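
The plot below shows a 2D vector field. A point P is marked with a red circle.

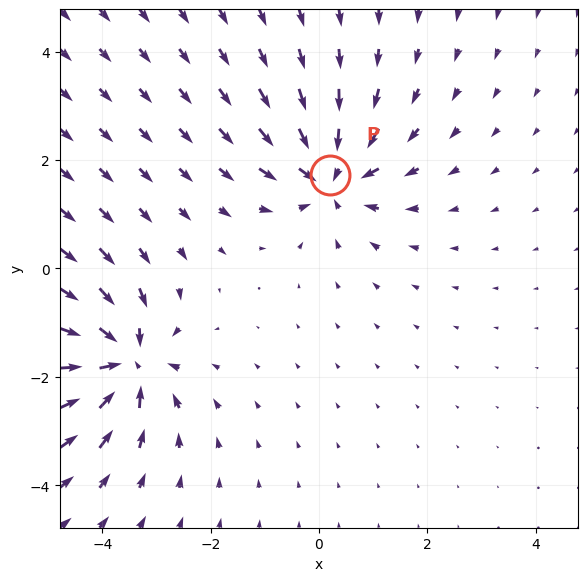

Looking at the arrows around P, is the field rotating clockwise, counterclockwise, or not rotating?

not rotating

Near P at (0.2, 1.7) the arrows show no circulation. The curl there is ≈0.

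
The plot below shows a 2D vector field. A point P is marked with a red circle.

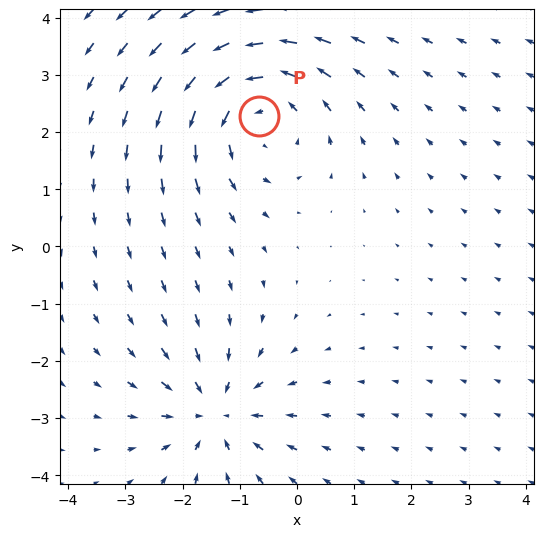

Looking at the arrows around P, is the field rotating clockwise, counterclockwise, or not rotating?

counterclockwise

Near P at (-0.7, 2.3) the arrows circulate counterclockwise. The curl (z-component) there is about +3; positive curl means counterclockwise rotation.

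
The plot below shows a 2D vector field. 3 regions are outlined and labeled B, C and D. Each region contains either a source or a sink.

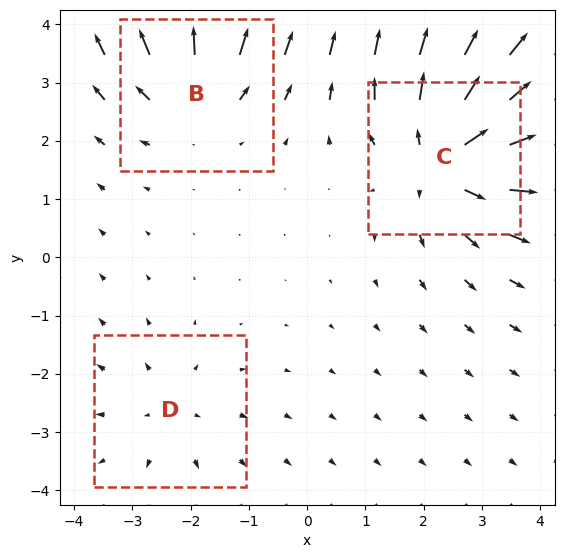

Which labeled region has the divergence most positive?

Divergence at each region's feature centre — B: about +3, C: about +5, D: about +2. Region C is most positive.

C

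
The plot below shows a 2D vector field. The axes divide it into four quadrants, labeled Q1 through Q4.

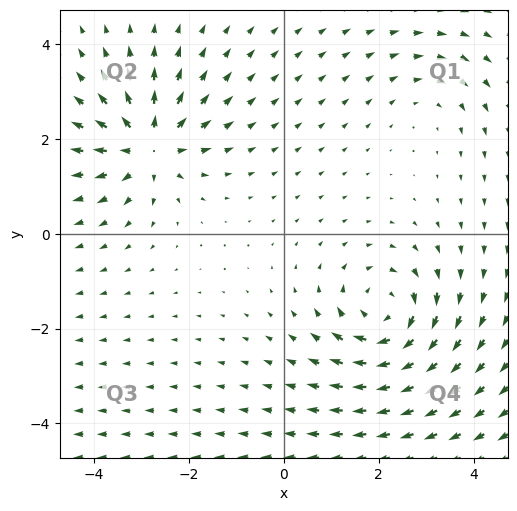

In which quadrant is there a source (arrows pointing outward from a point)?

The source sits at approximately (-2.9, 1.8), which lies in quadrant Q2. The divergence there is about +6, positive as expected for a source.

Q2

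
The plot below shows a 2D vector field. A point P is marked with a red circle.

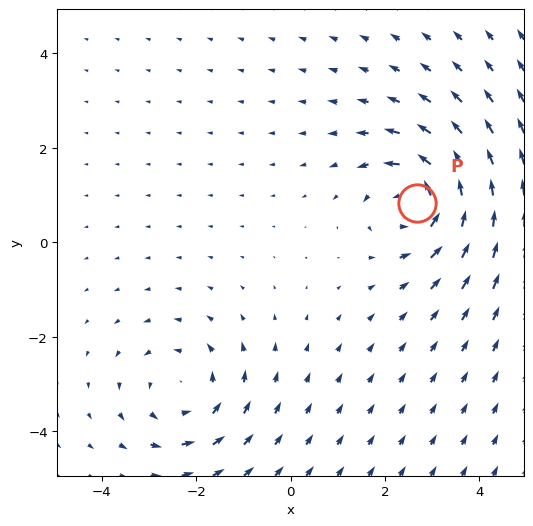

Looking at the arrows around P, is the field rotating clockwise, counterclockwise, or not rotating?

Near P at (2.7, 0.8) the arrows circulate counterclockwise. The curl (z-component) there is about +6; positive curl means counterclockwise rotation.

counterclockwise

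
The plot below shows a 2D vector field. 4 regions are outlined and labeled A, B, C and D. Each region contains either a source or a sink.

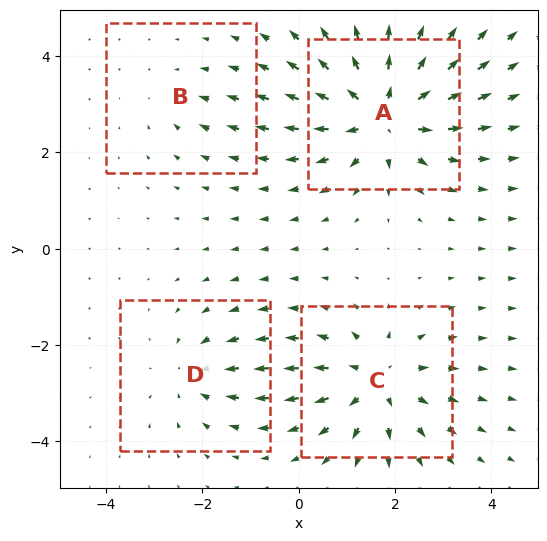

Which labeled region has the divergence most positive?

Divergence at each region's feature centre — A: about +6, B: about -2, C: about +5, D: about -3. Region A is most positive.

A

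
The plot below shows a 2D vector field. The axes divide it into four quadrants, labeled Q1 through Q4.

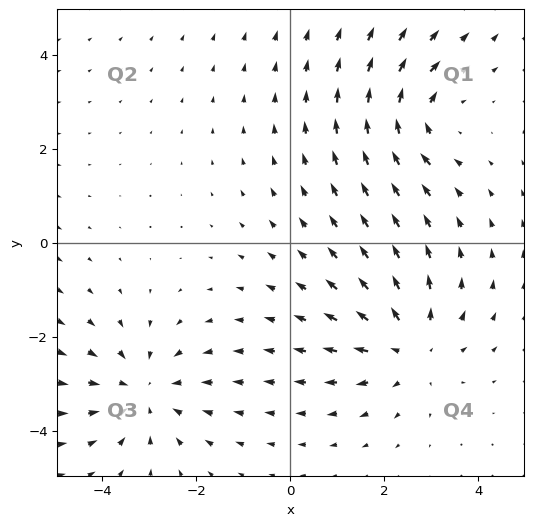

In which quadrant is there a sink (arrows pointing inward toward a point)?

The sink sits at approximately (-3.1, -3.2), which lies in quadrant Q3. The divergence there is about -2, negative as expected for a sink.

Q3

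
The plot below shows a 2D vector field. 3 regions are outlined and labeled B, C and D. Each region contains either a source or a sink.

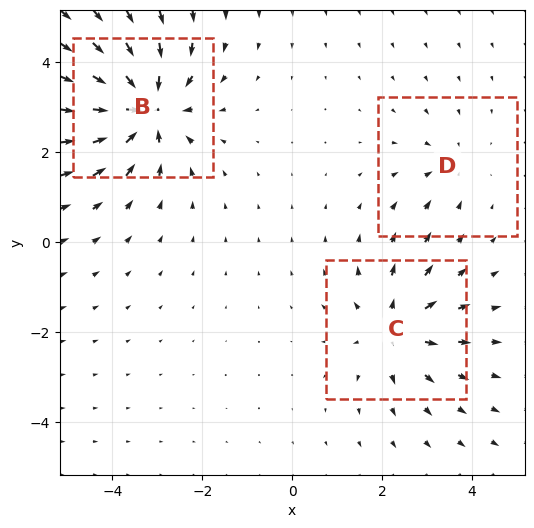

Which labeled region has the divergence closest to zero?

D

Divergence at each region's feature centre — B: about -5, C: about +3, D: about -2. Region D is closest to zero.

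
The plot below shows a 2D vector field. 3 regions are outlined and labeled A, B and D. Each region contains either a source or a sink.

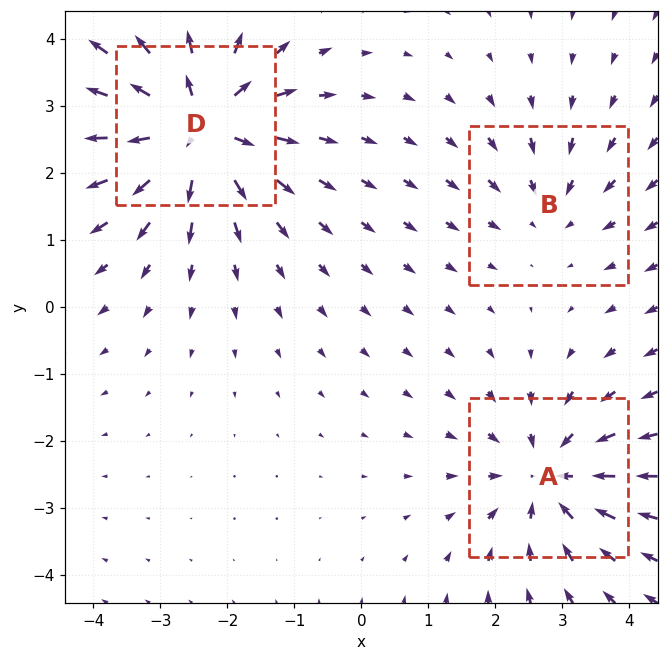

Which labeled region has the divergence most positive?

Divergence at each region's feature centre — A: about -3, B: about -2, D: about +5. Region D is most positive.

D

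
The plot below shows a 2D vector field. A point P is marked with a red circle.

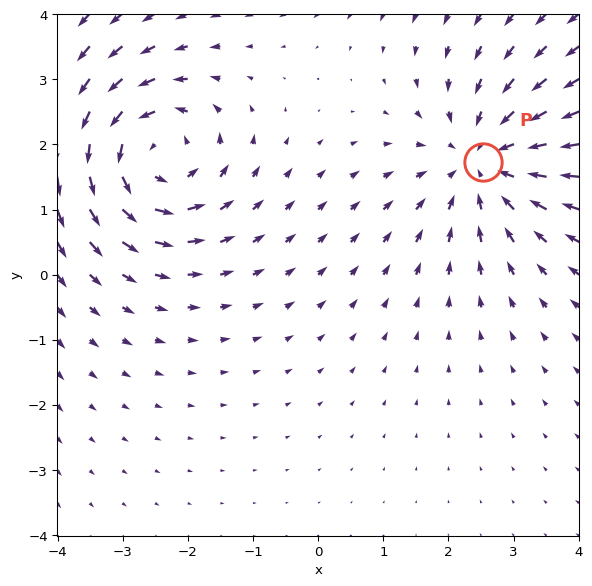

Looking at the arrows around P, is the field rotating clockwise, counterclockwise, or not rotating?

Near P at (2.5, 1.7) the arrows show no circulation. The curl there is ≈0.

not rotating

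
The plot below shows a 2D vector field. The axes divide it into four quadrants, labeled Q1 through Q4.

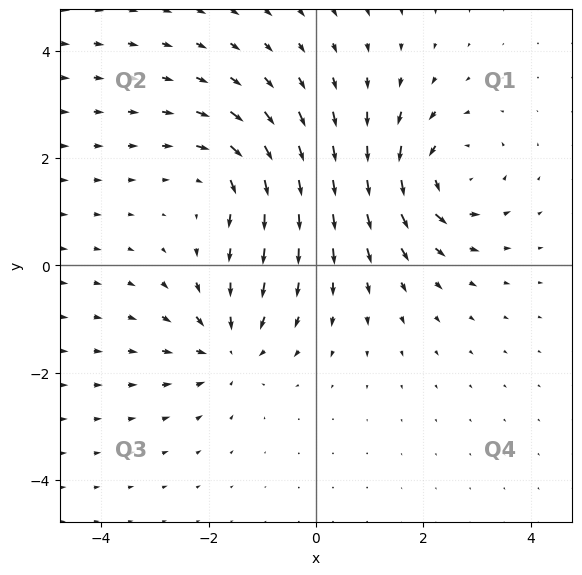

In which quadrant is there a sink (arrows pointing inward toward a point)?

Q3

The sink sits at approximately (-1.6, -1.6), which lies in quadrant Q3. The divergence there is about -3, negative as expected for a sink.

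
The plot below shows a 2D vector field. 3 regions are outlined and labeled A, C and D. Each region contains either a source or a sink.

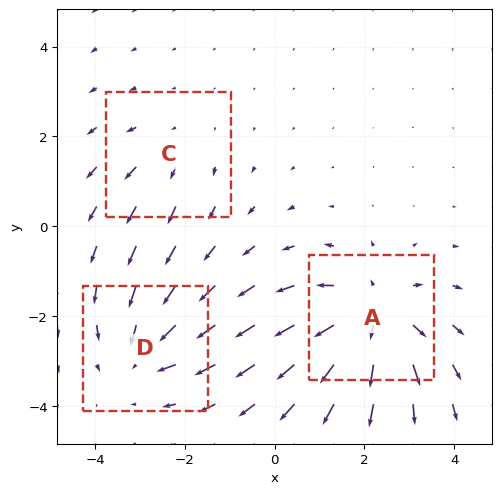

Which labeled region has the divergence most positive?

A

Divergence at each region's feature centre — A: about +4, C: about +2, D: about -3. Region A is most positive.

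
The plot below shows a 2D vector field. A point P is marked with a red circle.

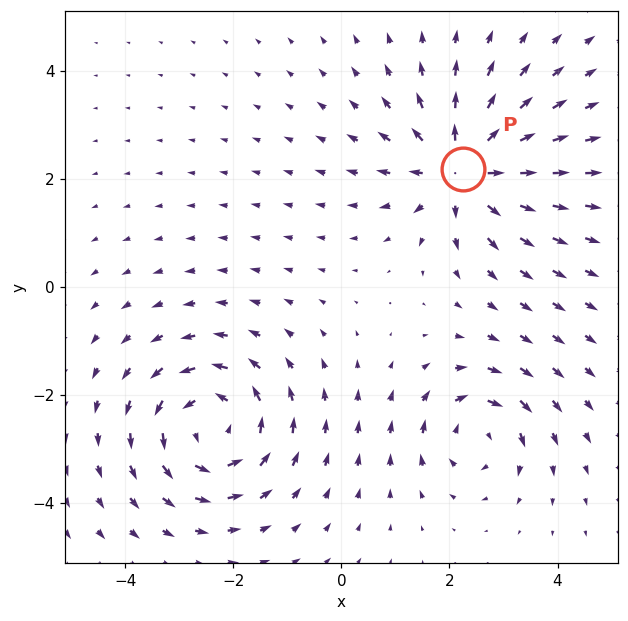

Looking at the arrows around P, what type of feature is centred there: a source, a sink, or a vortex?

At P (2.3, 2.2) the arrows spread outward. Divergence about +5, curl ≈0 — positive divergence with near-zero curl is a source.

source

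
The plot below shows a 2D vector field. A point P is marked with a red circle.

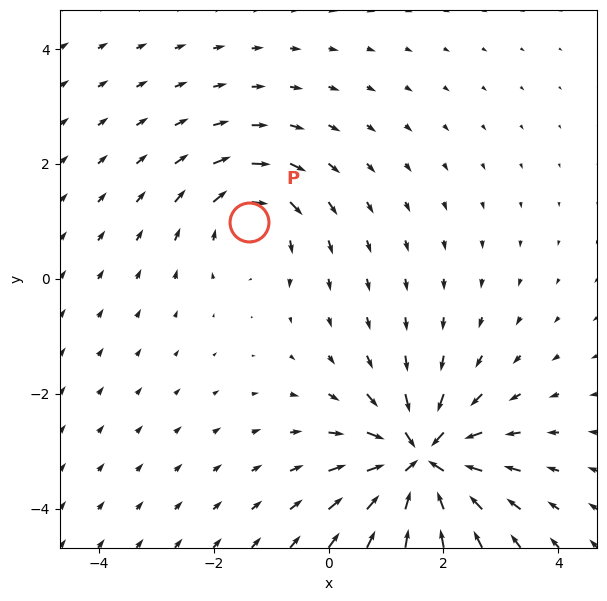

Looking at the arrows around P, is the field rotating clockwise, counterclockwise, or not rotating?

Near P at (-1.4, 1.0) the arrows circulate clockwise. The curl (z-component) there is about -4; negative curl means clockwise rotation.

clockwise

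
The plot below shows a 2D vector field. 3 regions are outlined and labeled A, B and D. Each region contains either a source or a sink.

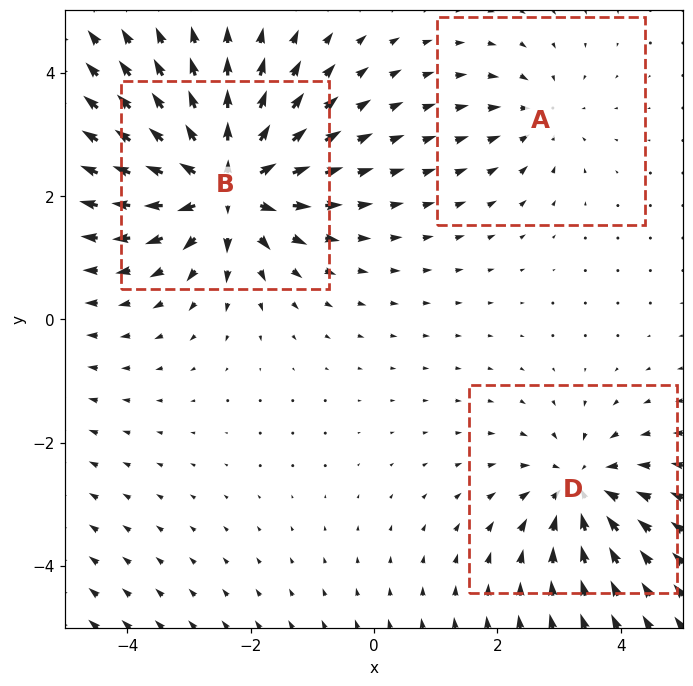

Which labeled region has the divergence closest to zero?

Divergence at each region's feature centre — A: about -2, B: about +6, D: about -4. Region A is closest to zero.

A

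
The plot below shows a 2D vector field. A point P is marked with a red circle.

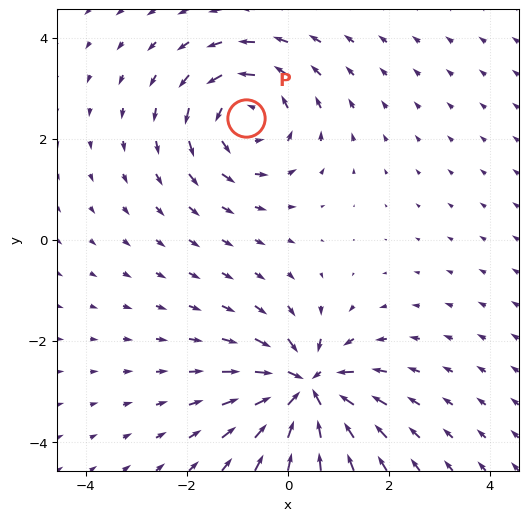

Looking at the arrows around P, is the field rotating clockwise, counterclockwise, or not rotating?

counterclockwise

Near P at (-0.8, 2.4) the arrows circulate counterclockwise. The curl (z-component) there is about +4; positive curl means counterclockwise rotation.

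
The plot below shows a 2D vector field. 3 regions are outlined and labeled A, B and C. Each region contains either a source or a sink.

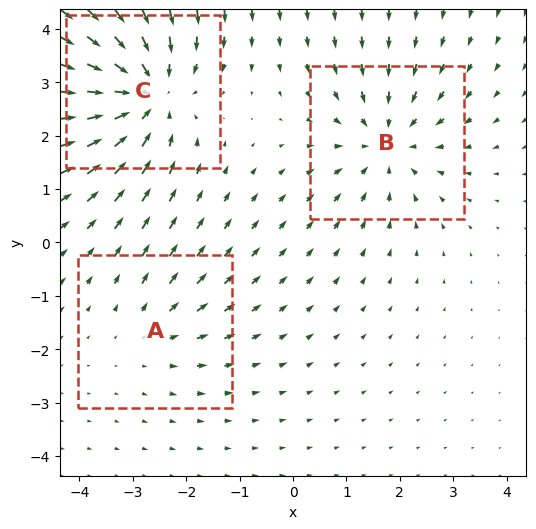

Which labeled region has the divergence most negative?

Divergence at each region's feature centre — A: about +2, B: about -3, C: about -4. Region C is most negative.

C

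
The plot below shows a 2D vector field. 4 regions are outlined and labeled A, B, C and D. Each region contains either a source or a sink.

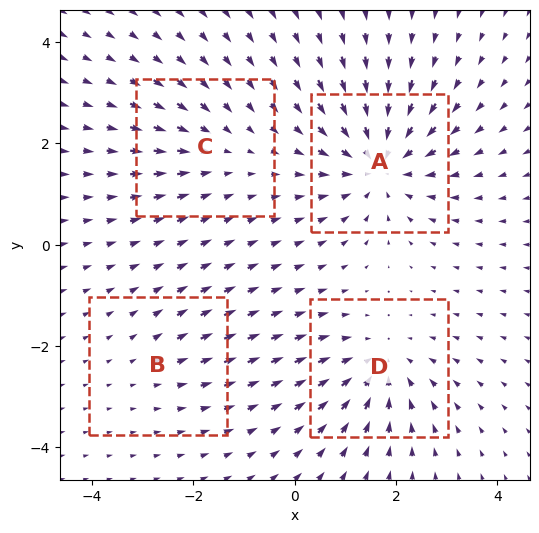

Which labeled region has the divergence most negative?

Divergence at each region's feature centre — A: about -6, B: about +2, C: about -3, D: about -5. Region A is most negative.

A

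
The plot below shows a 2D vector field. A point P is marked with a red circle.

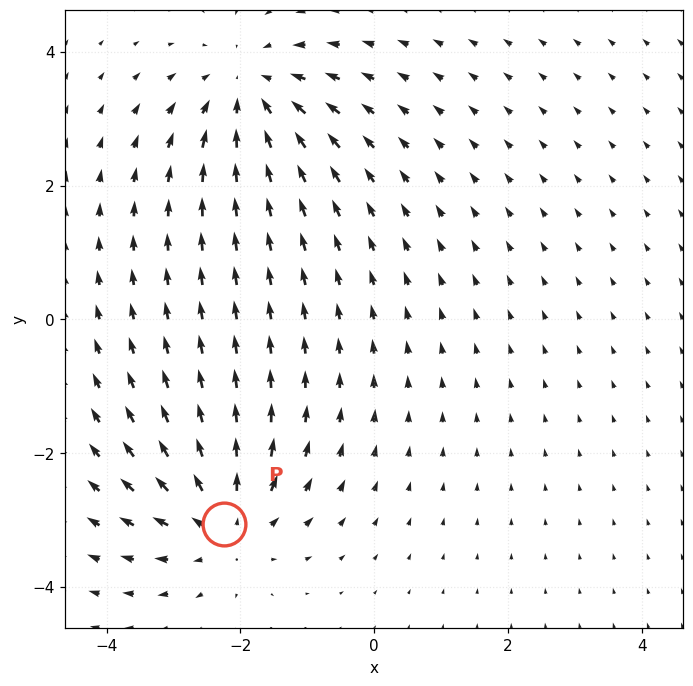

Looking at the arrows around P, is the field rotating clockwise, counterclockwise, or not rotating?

Near P at (-2.2, -3.1) the arrows show no circulation. The curl there is ≈0.

not rotating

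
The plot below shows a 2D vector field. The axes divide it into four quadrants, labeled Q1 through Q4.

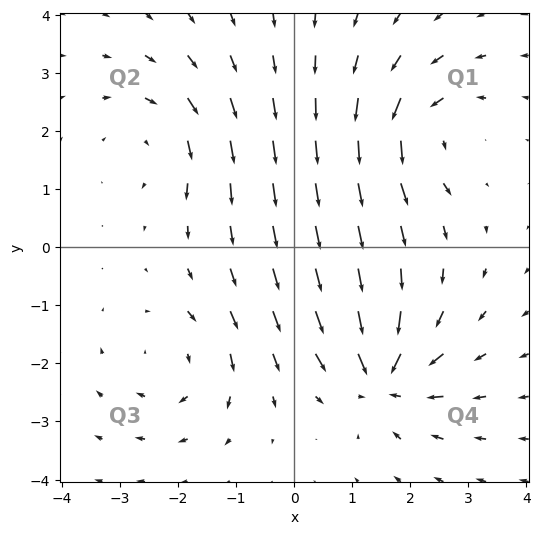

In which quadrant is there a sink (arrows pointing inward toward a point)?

The sink sits at approximately (1.5, -2.2), which lies in quadrant Q4. The divergence there is about -6, negative as expected for a sink.

Q4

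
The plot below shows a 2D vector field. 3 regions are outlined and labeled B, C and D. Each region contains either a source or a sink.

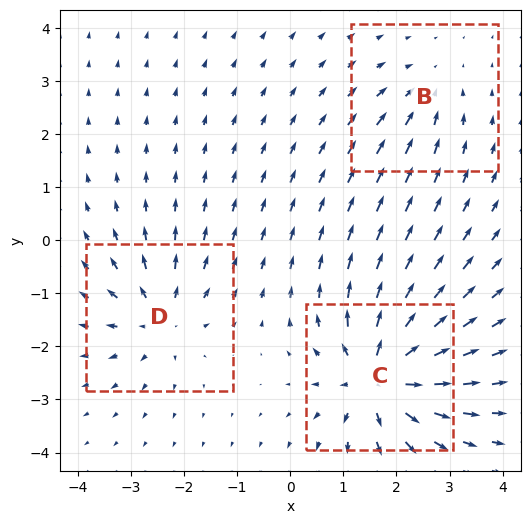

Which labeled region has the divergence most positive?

C

Divergence at each region's feature centre — B: about -3, C: about +7, D: about +4. Region C is most positive.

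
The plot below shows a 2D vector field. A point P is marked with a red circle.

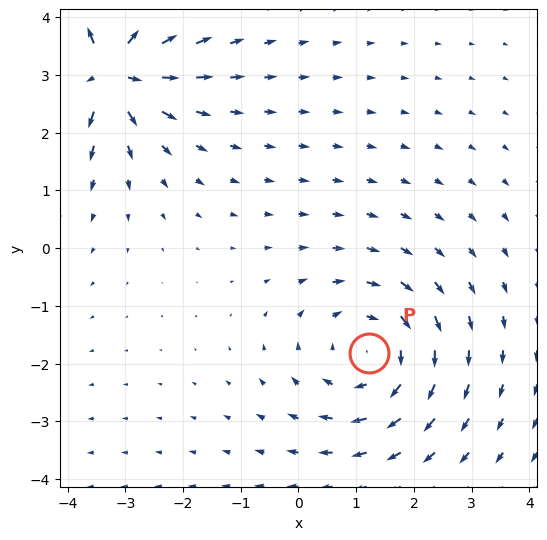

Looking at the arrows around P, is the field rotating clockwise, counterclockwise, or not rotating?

clockwise

Near P at (1.2, -1.8) the arrows circulate clockwise. The curl (z-component) there is about -3; negative curl means clockwise rotation.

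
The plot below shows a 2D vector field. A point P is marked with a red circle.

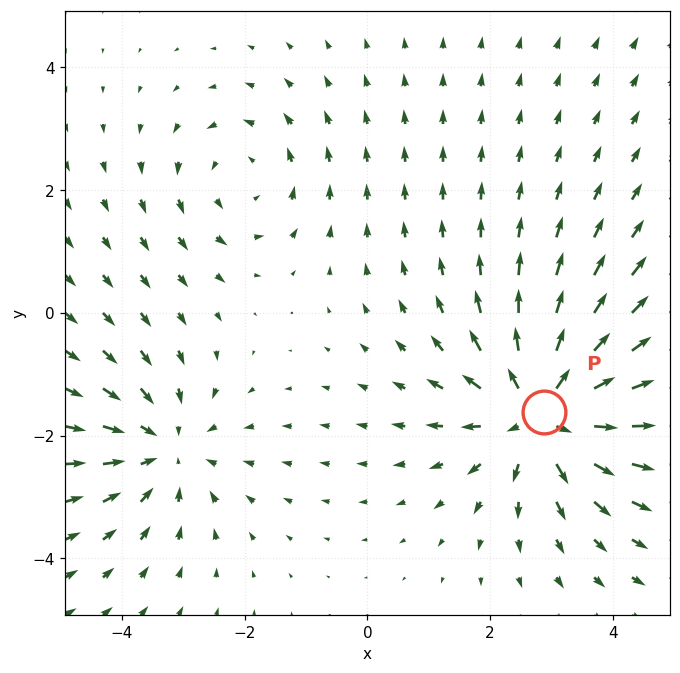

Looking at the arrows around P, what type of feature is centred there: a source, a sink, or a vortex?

At P (2.9, -1.6) the arrows spread outward. Divergence about +5, curl ≈0 — positive divergence with near-zero curl is a source.

source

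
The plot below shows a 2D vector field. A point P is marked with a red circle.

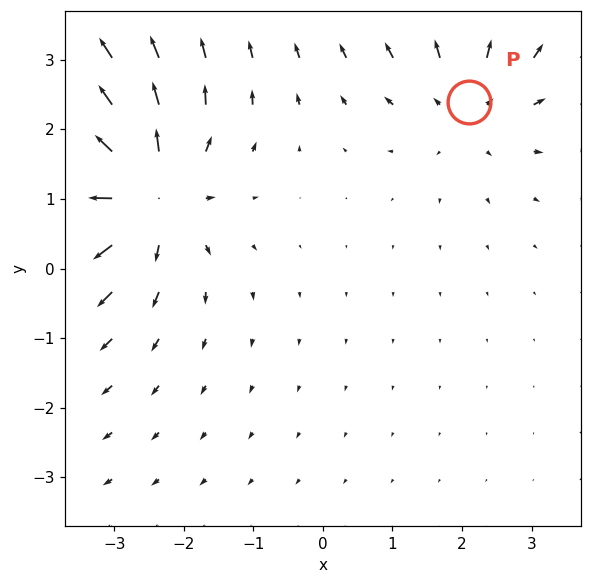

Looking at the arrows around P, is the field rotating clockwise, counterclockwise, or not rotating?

not rotating

Near P at (2.1, 2.4) the arrows show no circulation. The curl there is ≈0.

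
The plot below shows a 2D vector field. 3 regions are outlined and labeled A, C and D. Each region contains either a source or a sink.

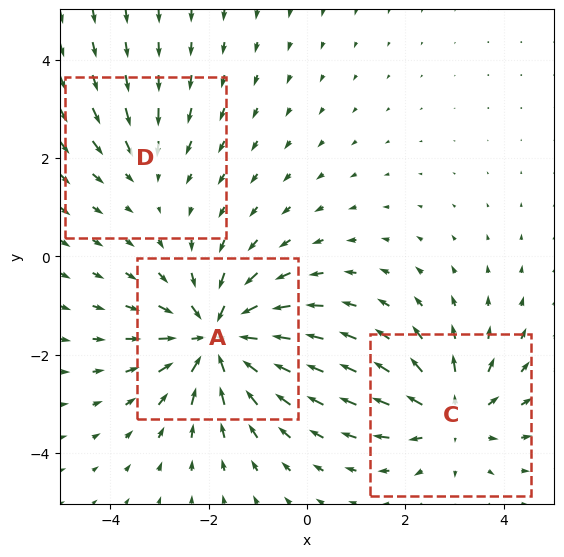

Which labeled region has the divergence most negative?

Divergence at each region's feature centre — A: about -5, C: about +4, D: about -2. Region A is most negative.

A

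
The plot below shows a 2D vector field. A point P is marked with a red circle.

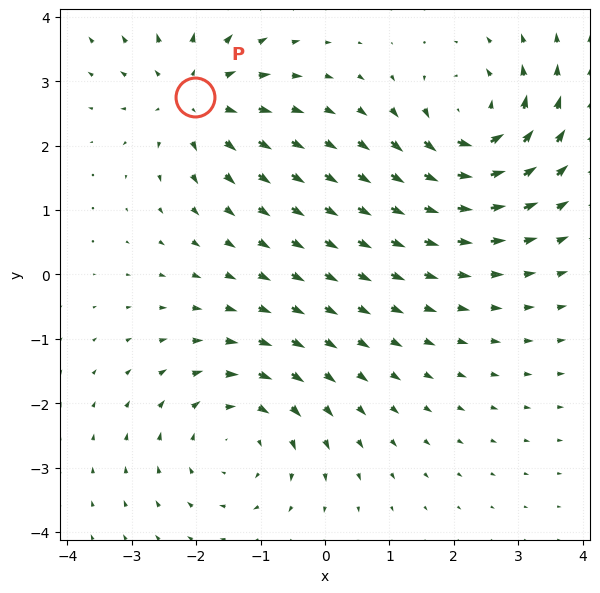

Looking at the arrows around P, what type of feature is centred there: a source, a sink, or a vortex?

At P (-2.0, 2.8) the arrows spread outward. Divergence about +4, curl ≈0 — positive divergence with near-zero curl is a source.

source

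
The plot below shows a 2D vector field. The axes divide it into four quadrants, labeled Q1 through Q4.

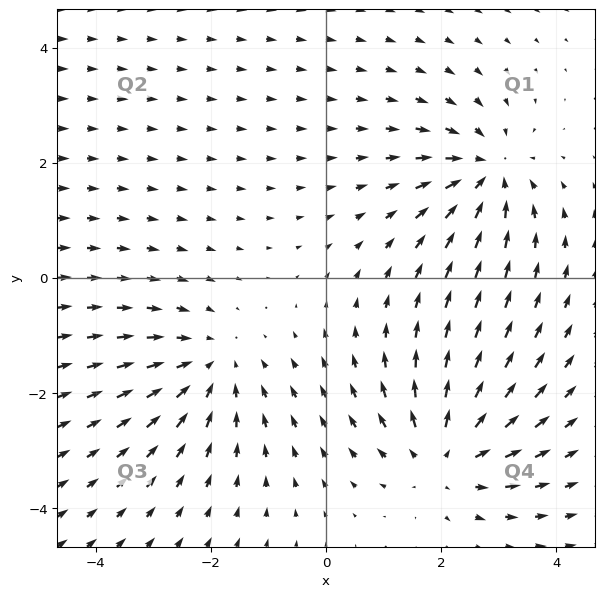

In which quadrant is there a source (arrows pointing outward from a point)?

The source sits at approximately (2.1, -3.1), which lies in quadrant Q4. The divergence there is about +4, positive as expected for a source.

Q4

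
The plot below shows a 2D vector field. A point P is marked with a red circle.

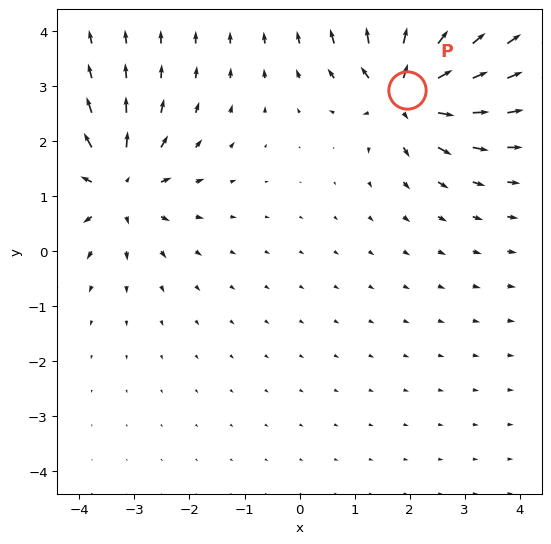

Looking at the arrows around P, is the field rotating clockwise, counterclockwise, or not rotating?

not rotating

Near P at (1.9, 2.9) the arrows show no circulation. The curl there is ≈0.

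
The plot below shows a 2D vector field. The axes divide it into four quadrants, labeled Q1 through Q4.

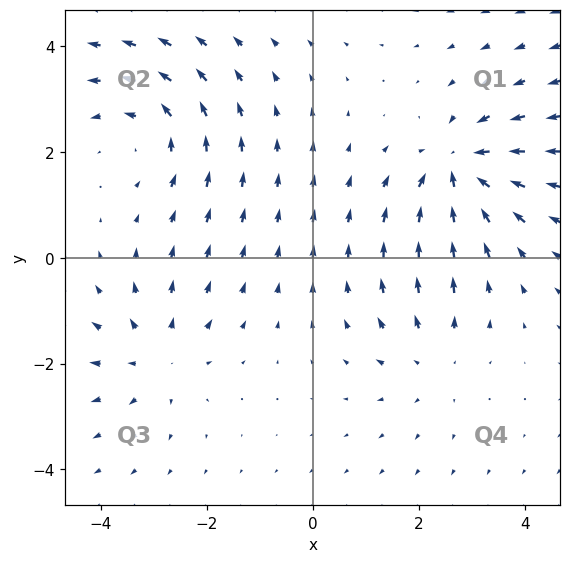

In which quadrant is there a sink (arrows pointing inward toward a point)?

The sink sits at approximately (2.8, 1.7), which lies in quadrant Q1. The divergence there is about -5, negative as expected for a sink.

Q1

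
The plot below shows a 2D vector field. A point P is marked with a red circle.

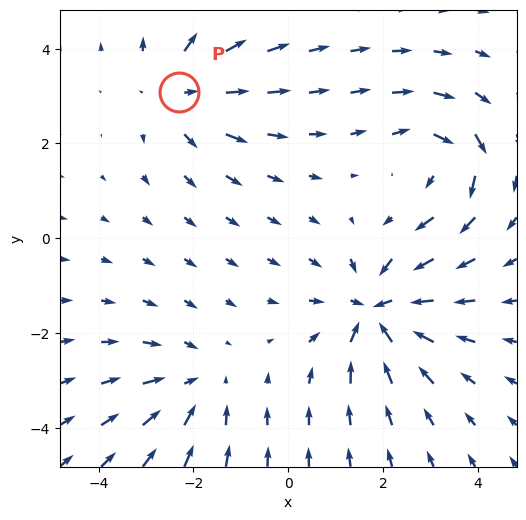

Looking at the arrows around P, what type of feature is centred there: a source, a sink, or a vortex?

source

At P (-2.3, 3.1) the arrows spread outward. Divergence about +3, curl ≈0 — positive divergence with near-zero curl is a source.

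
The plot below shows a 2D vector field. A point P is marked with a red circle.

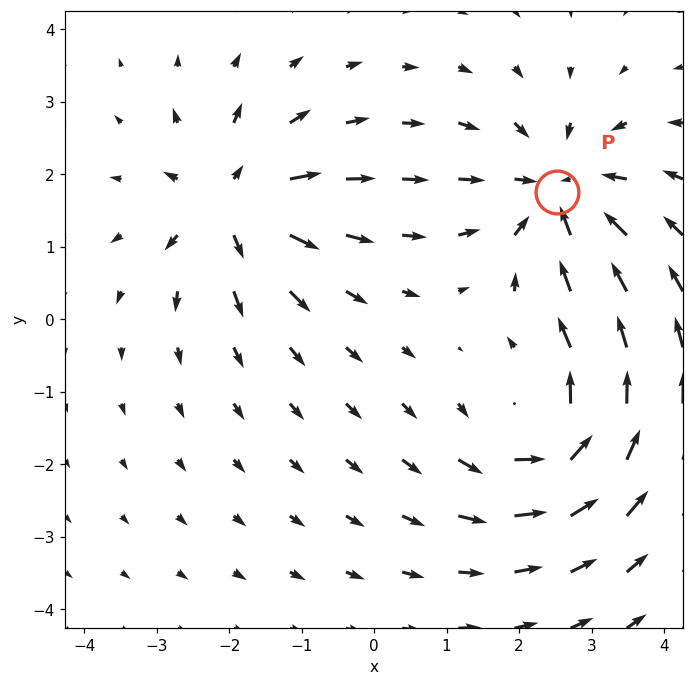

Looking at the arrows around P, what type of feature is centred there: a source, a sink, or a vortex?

At P (2.5, 1.8) the arrows converge inward. Divergence about -5, curl ≈0 — negative divergence with near-zero curl is a sink.

sink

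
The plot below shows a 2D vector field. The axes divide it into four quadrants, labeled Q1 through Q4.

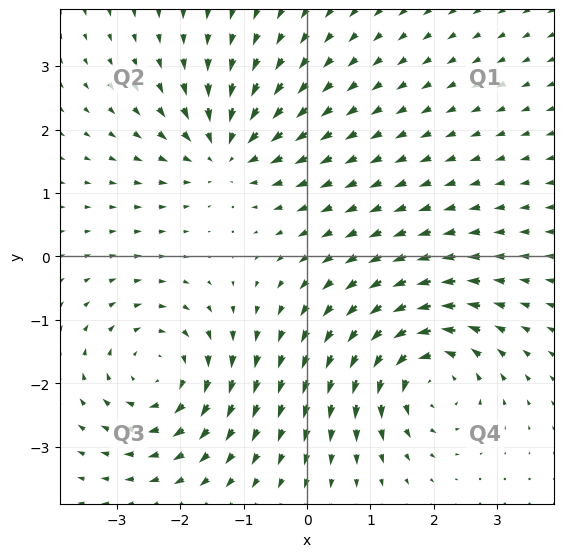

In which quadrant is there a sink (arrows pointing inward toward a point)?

The sink sits at approximately (-1.3, 1.7), which lies in quadrant Q2. The divergence there is about -5, negative as expected for a sink.

Q2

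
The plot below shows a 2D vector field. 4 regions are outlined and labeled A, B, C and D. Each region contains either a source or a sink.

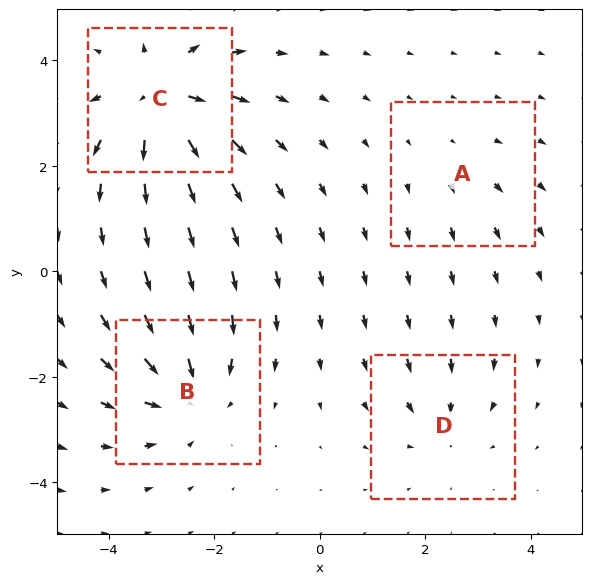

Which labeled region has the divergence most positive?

Divergence at each region's feature centre — A: about +2, B: about -6, C: about +7, D: about -3. Region C is most positive.

C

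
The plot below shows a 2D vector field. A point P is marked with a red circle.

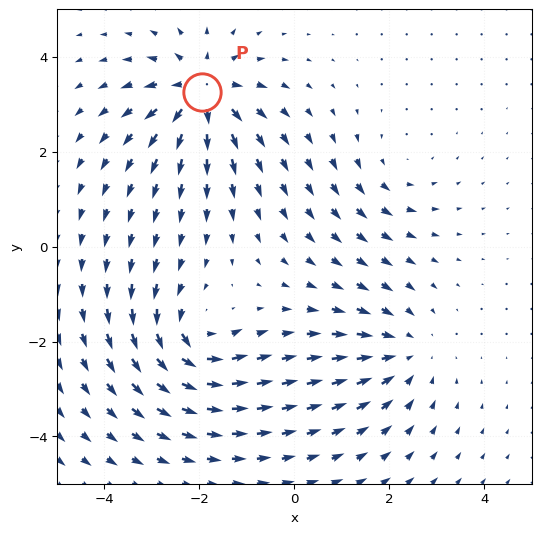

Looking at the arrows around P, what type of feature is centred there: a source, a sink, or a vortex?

source

At P (-1.9, 3.3) the arrows spread outward. Divergence about +6, curl ≈0 — positive divergence with near-zero curl is a source.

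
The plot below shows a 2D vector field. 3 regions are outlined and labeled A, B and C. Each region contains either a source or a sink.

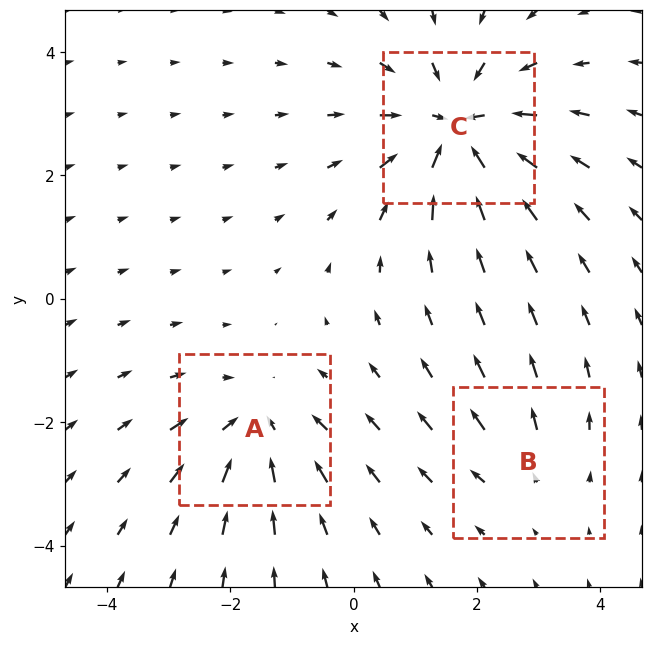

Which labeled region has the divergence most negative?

C

Divergence at each region's feature centre — A: about -3, B: about +2, C: about -5. Region C is most negative.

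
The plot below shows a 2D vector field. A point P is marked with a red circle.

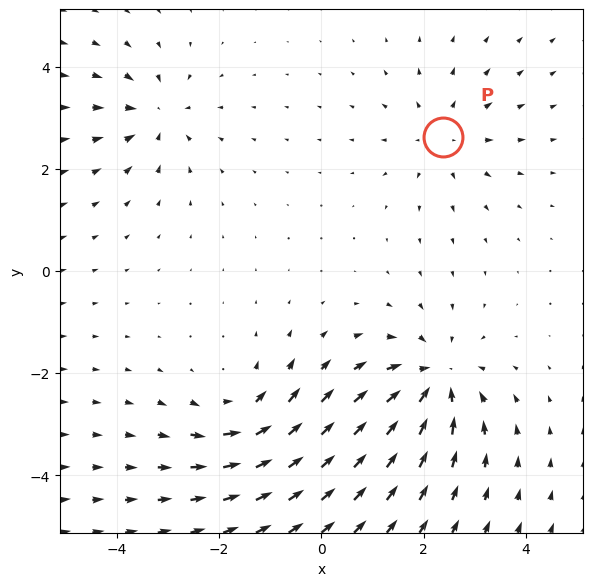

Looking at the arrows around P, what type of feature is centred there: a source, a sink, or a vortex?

source

At P (2.4, 2.6) the arrows spread outward. Divergence about +3, curl ≈0 — positive divergence with near-zero curl is a source.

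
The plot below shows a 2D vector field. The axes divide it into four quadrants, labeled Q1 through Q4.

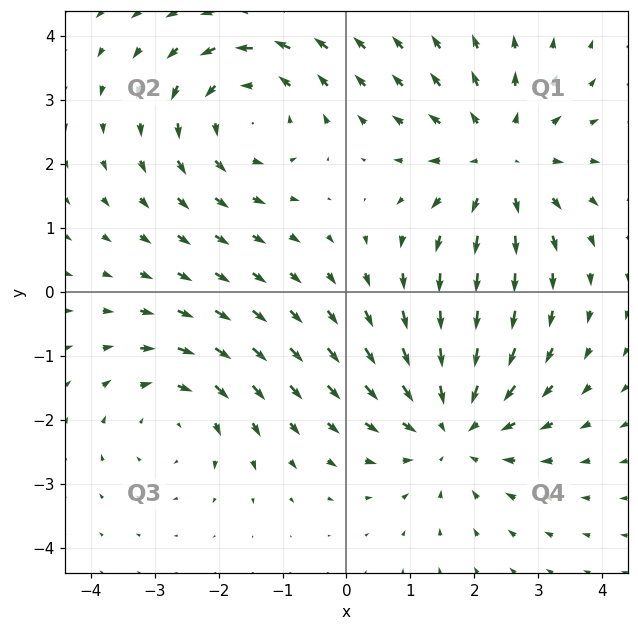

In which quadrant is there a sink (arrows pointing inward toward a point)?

Q4

The sink sits at approximately (1.7, -2.1), which lies in quadrant Q4. The divergence there is about -4, negative as expected for a sink.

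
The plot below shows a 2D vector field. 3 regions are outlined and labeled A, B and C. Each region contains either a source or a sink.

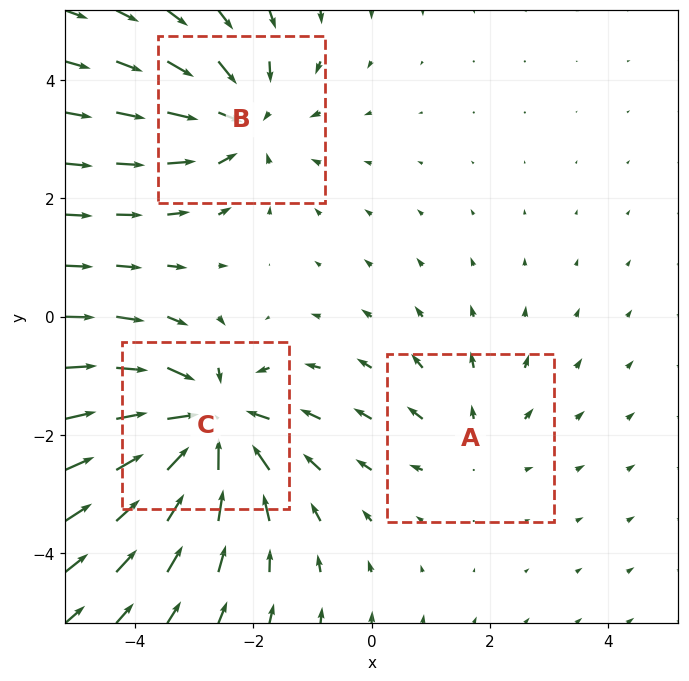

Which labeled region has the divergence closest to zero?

Divergence at each region's feature centre — A: about +2, B: about -3, C: about -5. Region A is closest to zero.

A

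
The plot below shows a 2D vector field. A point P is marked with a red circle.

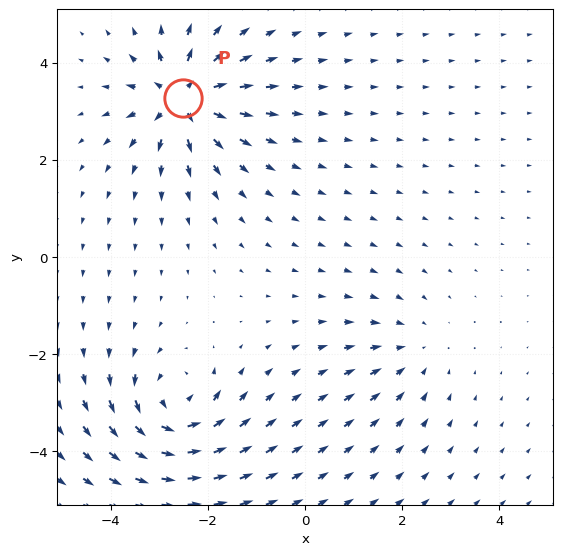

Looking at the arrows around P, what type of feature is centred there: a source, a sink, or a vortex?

At P (-2.5, 3.3) the arrows spread outward. Divergence about +7, curl ≈0 — positive divergence with near-zero curl is a source.

source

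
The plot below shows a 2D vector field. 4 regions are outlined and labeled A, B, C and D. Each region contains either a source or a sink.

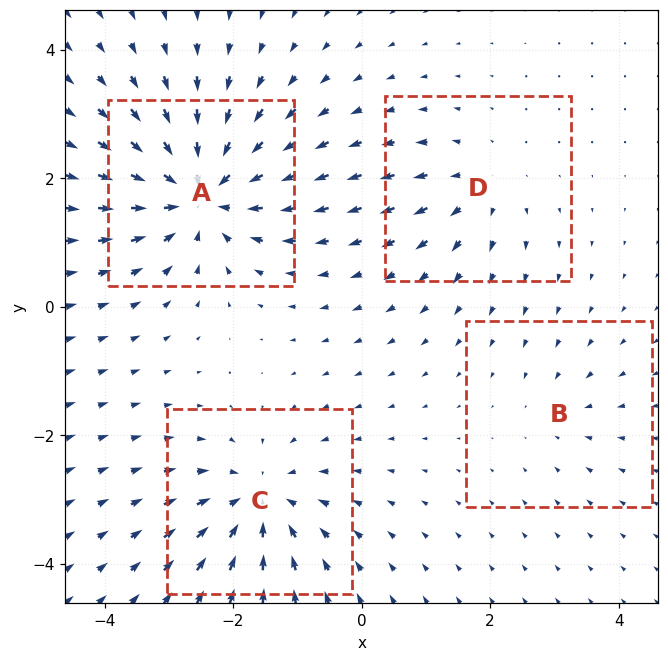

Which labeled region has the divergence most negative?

Divergence at each region's feature centre — A: about -7, B: about -2, C: about -5, D: about +3. Region A is most negative.

A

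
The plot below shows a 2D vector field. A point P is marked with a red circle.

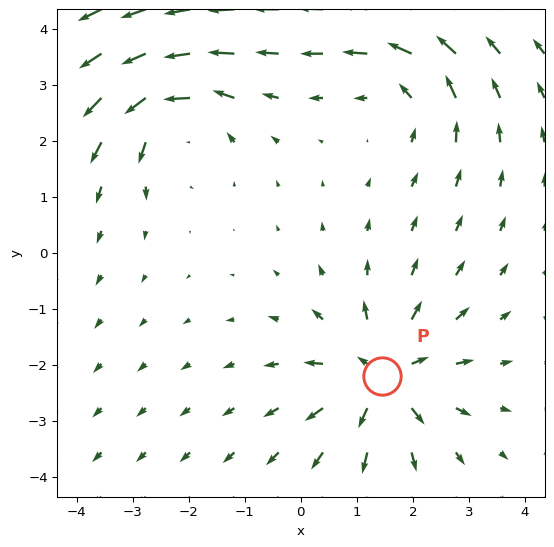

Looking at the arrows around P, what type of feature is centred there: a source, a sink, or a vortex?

At P (1.5, -2.2) the arrows spread outward. Divergence about +4, curl ≈0 — positive divergence with near-zero curl is a source.

source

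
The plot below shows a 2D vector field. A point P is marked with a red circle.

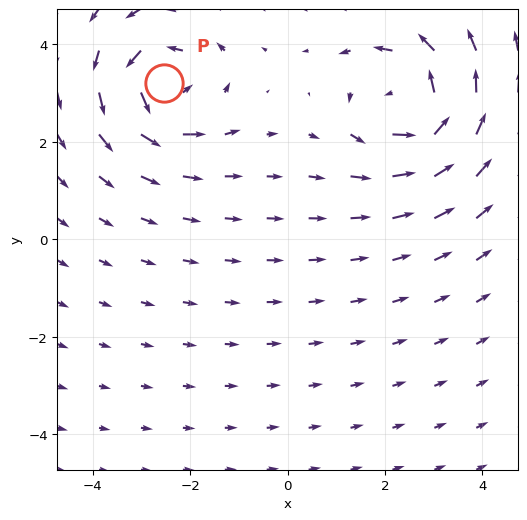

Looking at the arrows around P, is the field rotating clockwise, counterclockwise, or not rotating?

Near P at (-2.5, 3.2) the arrows circulate counterclockwise. The curl (z-component) there is about +5; positive curl means counterclockwise rotation.

counterclockwise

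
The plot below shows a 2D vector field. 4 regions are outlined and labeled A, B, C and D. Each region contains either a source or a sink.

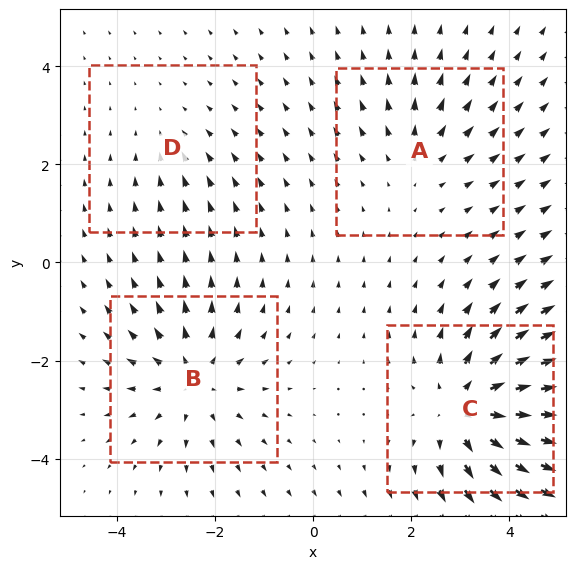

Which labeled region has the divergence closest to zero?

Divergence at each region's feature centre — A: about +3, B: about +5, C: about +6, D: about -2. Region D is closest to zero.

D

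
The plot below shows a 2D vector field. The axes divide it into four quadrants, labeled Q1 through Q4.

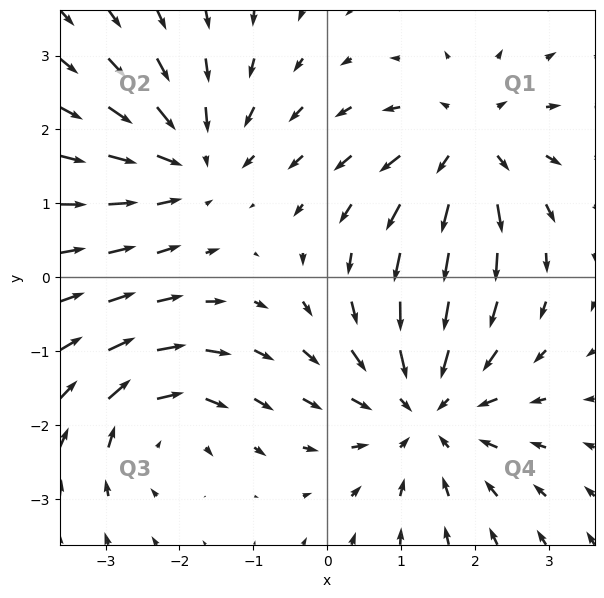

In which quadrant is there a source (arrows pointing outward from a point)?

Q1

The source sits at approximately (1.9, 1.8), which lies in quadrant Q1. The divergence there is about +4, positive as expected for a source.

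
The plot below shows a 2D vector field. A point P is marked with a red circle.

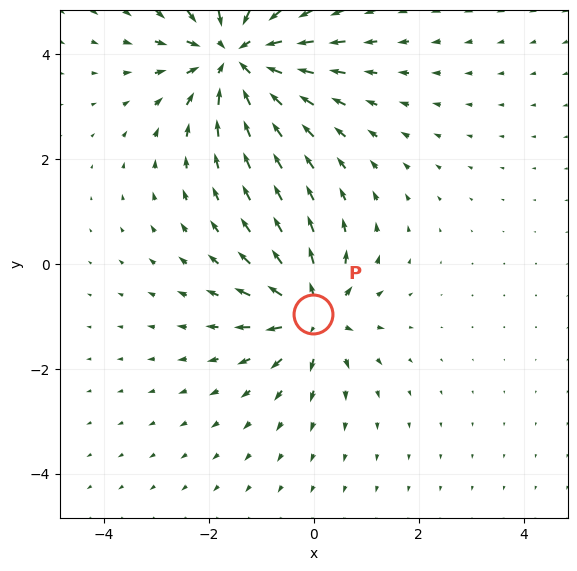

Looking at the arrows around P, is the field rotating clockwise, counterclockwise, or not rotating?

Near P at (-0.0, -1.0) the arrows show no circulation. The curl there is ≈0.

not rotating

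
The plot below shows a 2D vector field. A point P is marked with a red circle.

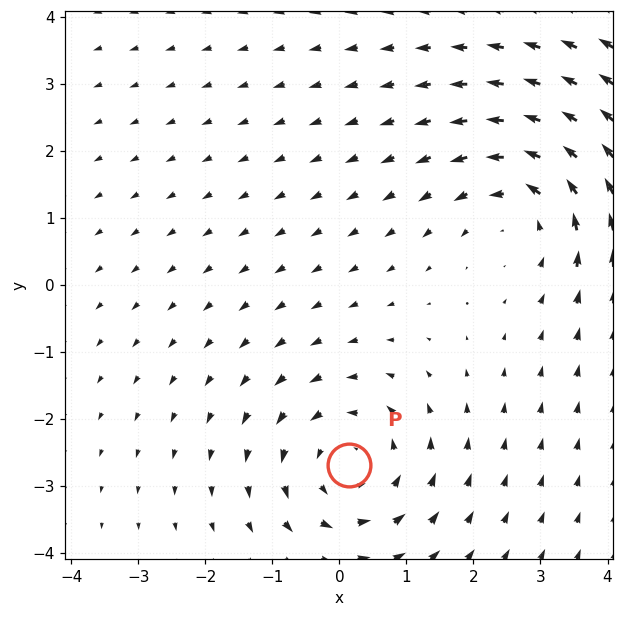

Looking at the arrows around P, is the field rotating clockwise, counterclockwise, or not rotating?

Near P at (0.1, -2.7) the arrows circulate counterclockwise. The curl (z-component) there is about +3; positive curl means counterclockwise rotation.

counterclockwise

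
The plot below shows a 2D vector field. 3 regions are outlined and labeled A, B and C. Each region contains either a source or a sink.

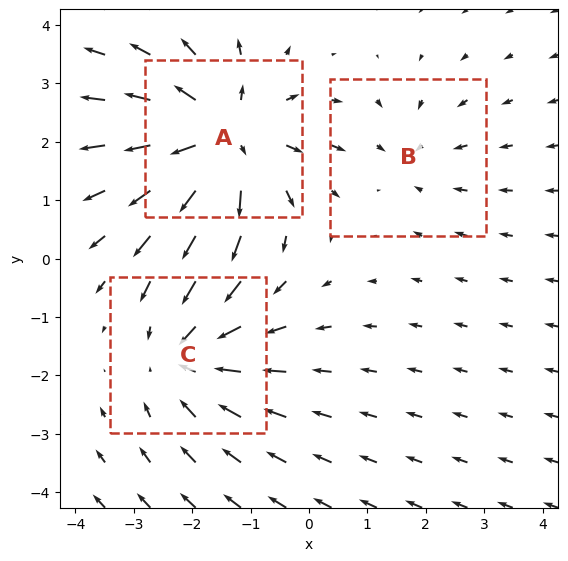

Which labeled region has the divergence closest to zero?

B

Divergence at each region's feature centre — A: about +4, B: about -2, C: about -3. Region B is closest to zero.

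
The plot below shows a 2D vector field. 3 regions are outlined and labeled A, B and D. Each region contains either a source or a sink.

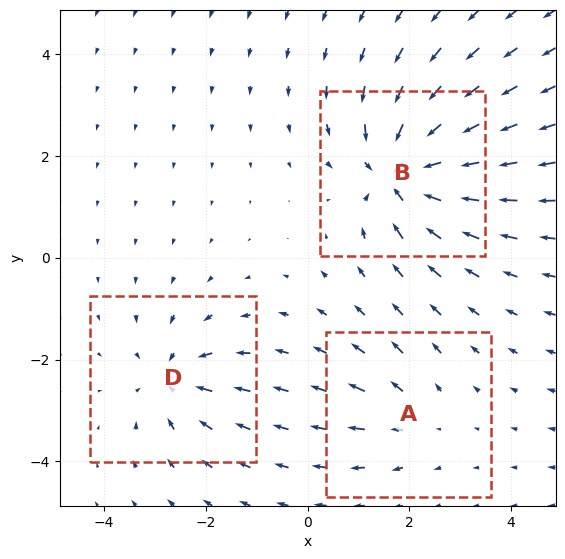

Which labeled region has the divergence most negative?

Divergence at each region's feature centre — A: about +2, B: about -6, D: about -4. Region B is most negative.

B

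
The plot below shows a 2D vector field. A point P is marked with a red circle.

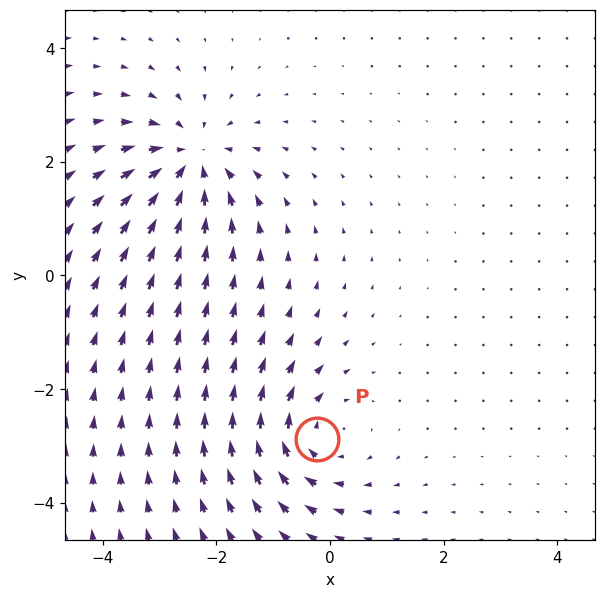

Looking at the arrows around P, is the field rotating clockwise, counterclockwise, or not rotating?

Near P at (-0.2, -2.9) the arrows circulate clockwise. The curl (z-component) there is about -3; negative curl means clockwise rotation.

clockwise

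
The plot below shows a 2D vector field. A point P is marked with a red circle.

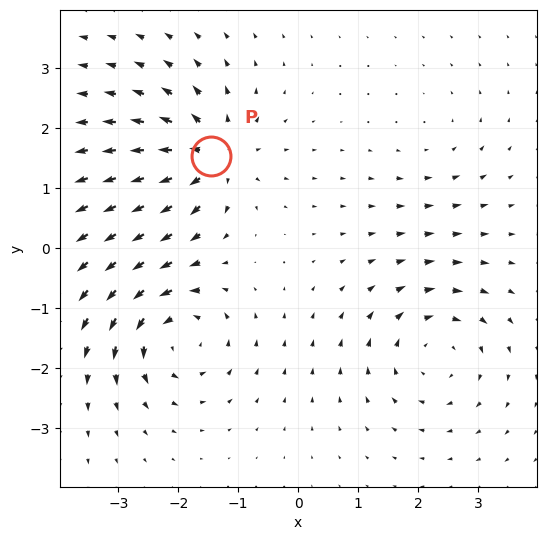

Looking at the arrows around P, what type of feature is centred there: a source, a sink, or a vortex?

At P (-1.4, 1.5) the arrows spread outward. Divergence about +7, curl ≈0 — positive divergence with near-zero curl is a source.

source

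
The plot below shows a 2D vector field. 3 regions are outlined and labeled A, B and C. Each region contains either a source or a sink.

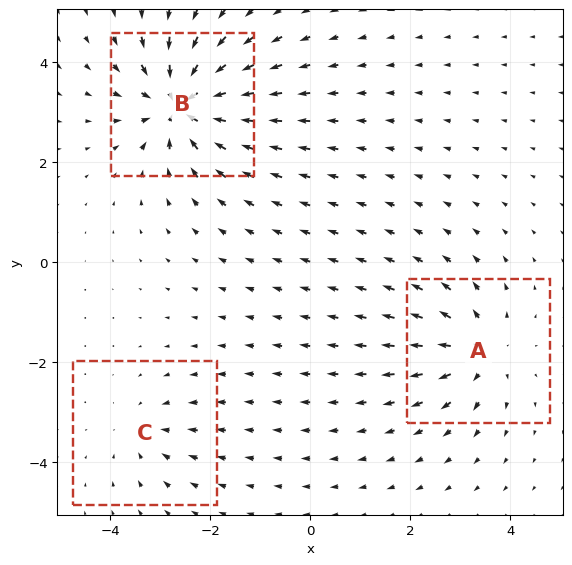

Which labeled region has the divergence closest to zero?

Divergence at each region's feature centre — A: about +4, B: about -6, C: about -2. Region C is closest to zero.

C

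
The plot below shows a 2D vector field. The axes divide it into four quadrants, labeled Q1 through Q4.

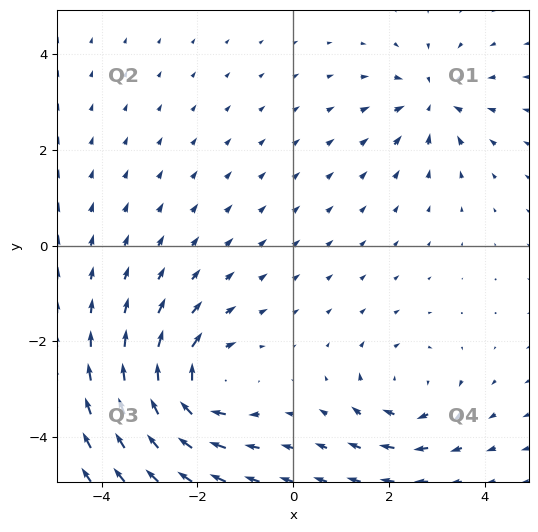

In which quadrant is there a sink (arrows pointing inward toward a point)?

Q1

The sink sits at approximately (2.9, 3.0), which lies in quadrant Q1. The divergence there is about -4, negative as expected for a sink.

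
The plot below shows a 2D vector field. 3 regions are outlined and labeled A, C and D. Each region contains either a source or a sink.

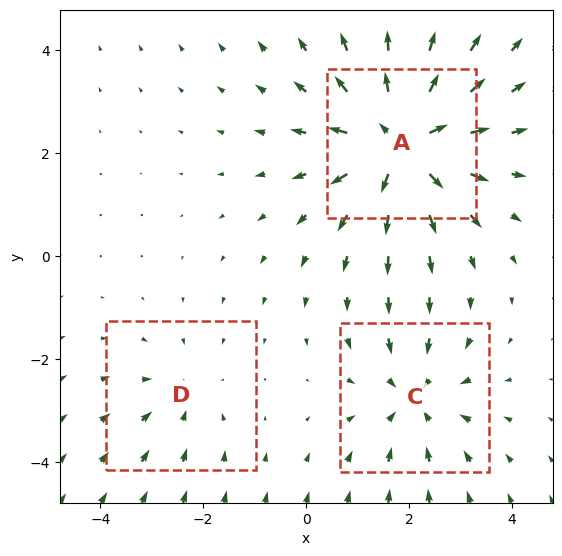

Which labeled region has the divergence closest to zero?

D

Divergence at each region's feature centre — A: about +5, C: about -3, D: about -2. Region D is closest to zero.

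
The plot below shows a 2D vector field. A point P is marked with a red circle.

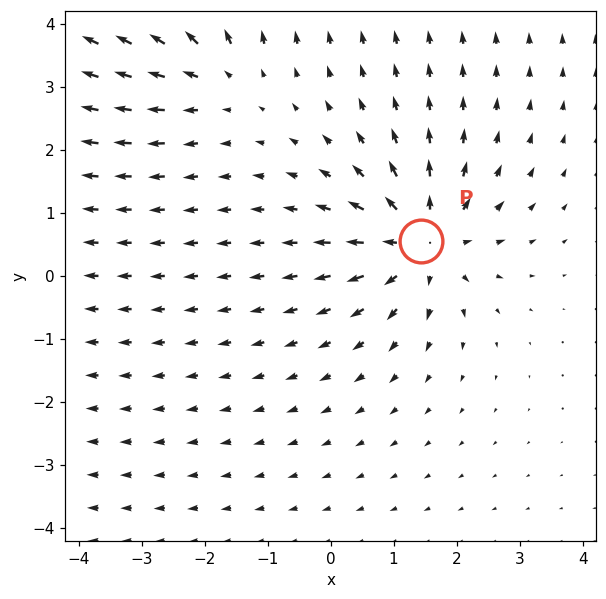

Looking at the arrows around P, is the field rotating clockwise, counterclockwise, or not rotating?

not rotating

Near P at (1.4, 0.6) the arrows show no circulation. The curl there is ≈0.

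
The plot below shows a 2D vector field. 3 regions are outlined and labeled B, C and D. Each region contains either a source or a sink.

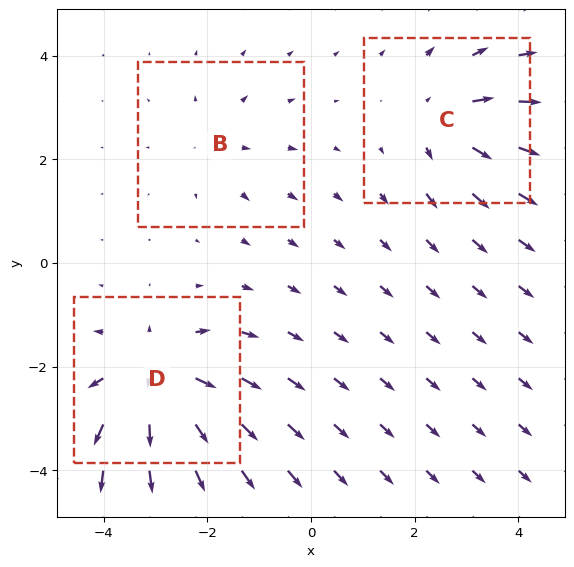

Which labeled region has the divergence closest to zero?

Divergence at each region's feature centre — B: about +2, C: about +4, D: about +6. Region B is closest to zero.

B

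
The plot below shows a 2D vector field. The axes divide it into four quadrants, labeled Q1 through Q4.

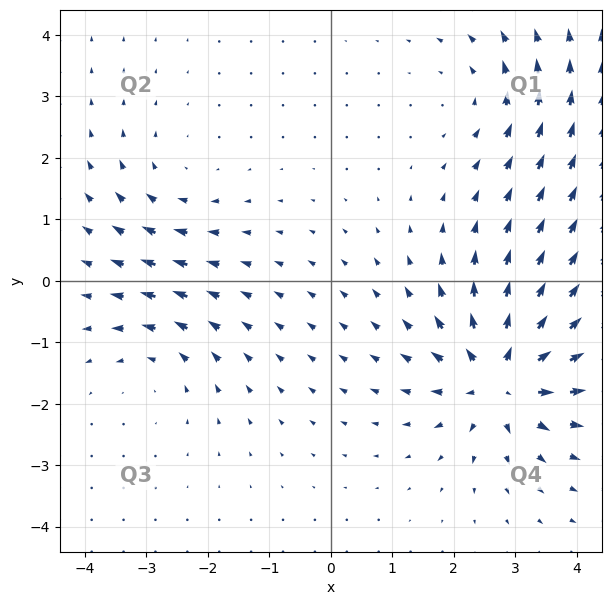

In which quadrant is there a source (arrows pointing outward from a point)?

The source sits at approximately (2.8, -1.6), which lies in quadrant Q4. The divergence there is about +6, positive as expected for a source.

Q4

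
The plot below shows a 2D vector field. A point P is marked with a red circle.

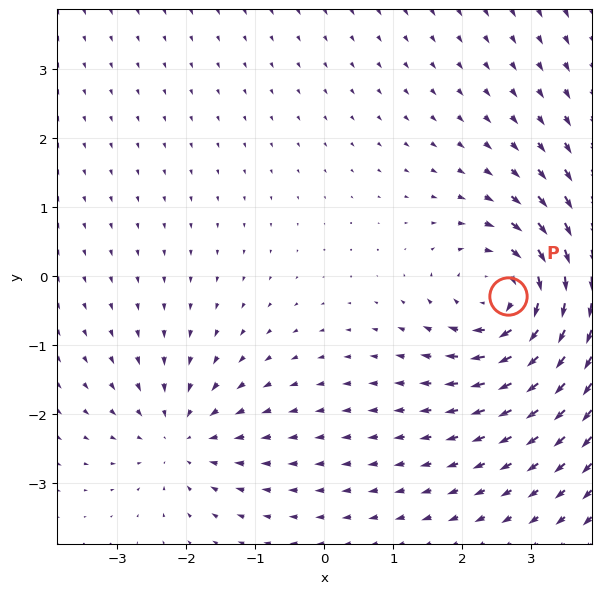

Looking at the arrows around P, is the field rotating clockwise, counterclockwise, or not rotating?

clockwise

Near P at (2.7, -0.3) the arrows circulate clockwise. The curl (z-component) there is about -5; negative curl means clockwise rotation.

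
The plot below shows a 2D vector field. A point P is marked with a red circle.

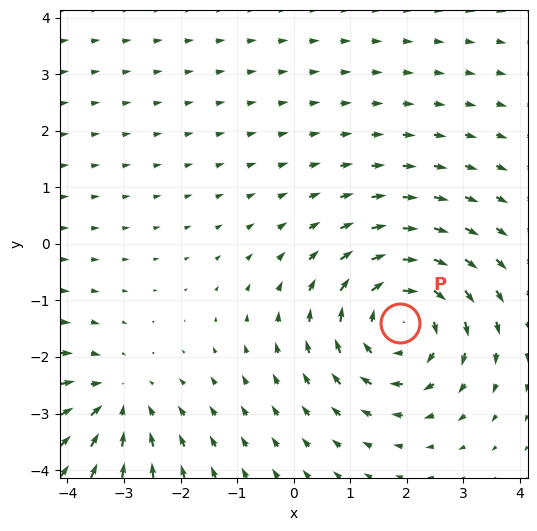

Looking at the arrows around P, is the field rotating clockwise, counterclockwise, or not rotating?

clockwise

Near P at (1.9, -1.4) the arrows circulate clockwise. The curl (z-component) there is about -4; negative curl means clockwise rotation.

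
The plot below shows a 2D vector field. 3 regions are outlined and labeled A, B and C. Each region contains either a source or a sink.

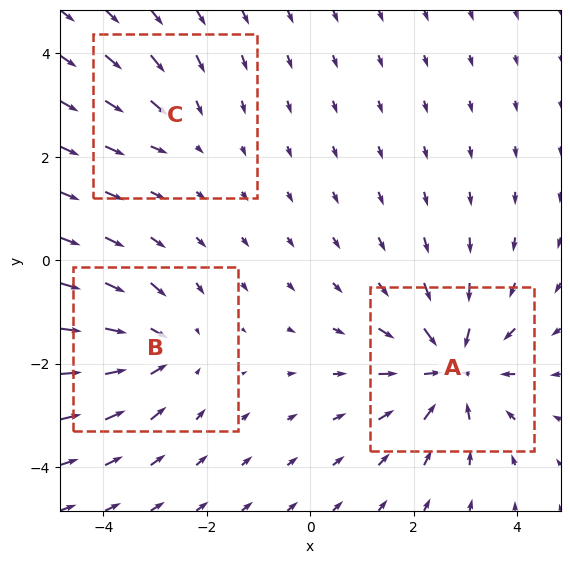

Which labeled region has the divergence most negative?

Divergence at each region's feature centre — A: about -5, B: about -3, C: about -2. Region A is most negative.

A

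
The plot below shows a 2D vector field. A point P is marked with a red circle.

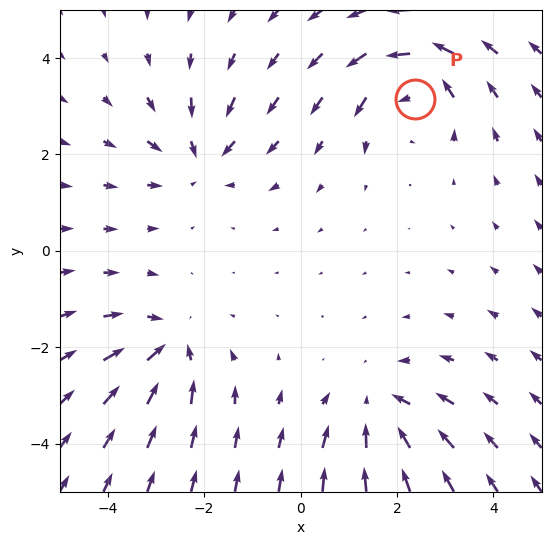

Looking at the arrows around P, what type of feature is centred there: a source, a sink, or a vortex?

vortex

At P (2.4, 3.1) the arrows circulate counterclockwise. Divergence ≈0, curl about +4 — near-zero divergence with nonzero curl is a vortex.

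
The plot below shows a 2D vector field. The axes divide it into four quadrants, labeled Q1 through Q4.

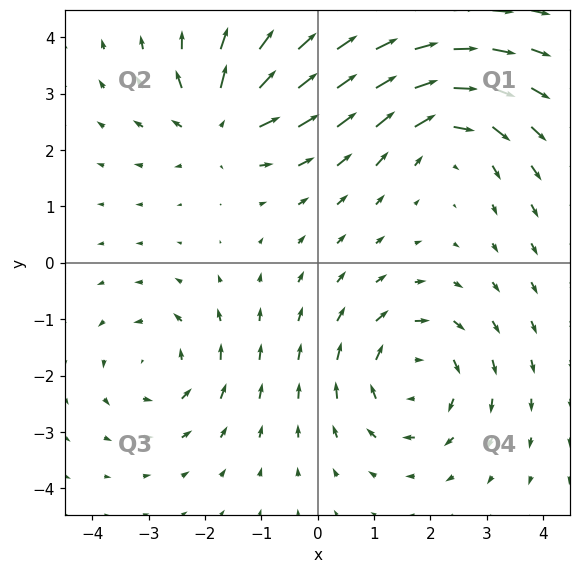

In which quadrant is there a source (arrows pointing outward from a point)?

The source sits at approximately (-1.7, 2.5), which lies in quadrant Q2. The divergence there is about +5, positive as expected for a source.

Q2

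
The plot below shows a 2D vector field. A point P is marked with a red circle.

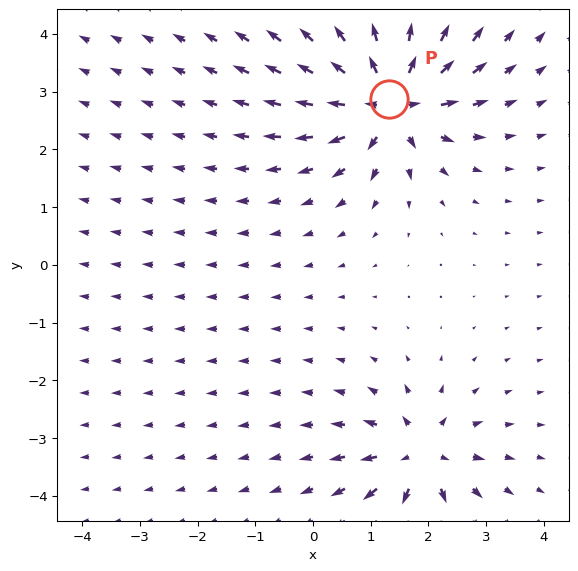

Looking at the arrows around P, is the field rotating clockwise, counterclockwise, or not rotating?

Near P at (1.3, 2.9) the arrows show no circulation. The curl there is ≈0.

not rotating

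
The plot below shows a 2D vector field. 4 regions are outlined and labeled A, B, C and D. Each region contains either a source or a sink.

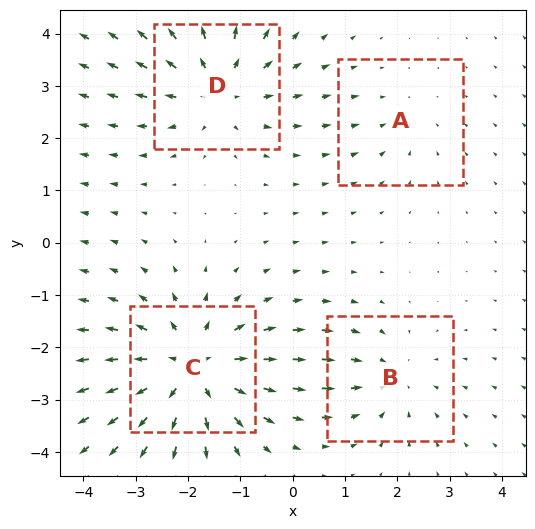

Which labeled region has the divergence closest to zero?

A

Divergence at each region's feature centre — A: about -2, B: about -3, C: about +6, D: about +4. Region A is closest to zero.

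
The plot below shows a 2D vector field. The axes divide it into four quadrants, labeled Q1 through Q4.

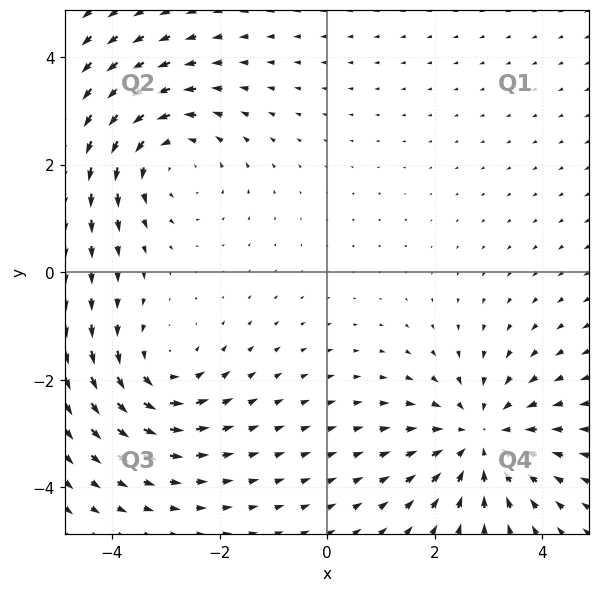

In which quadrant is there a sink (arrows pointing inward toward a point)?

The sink sits at approximately (2.9, -3.1), which lies in quadrant Q4. The divergence there is about -4, negative as expected for a sink.

Q4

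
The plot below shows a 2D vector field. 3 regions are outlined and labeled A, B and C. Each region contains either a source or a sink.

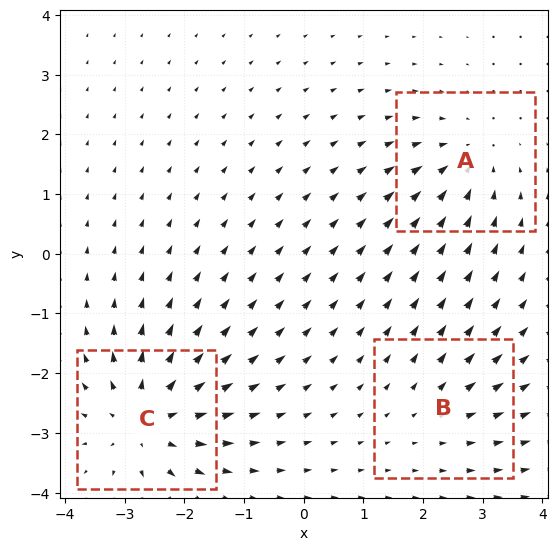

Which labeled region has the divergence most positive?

Divergence at each region's feature centre — A: about -3, B: about +2, C: about +5. Region C is most positive.

C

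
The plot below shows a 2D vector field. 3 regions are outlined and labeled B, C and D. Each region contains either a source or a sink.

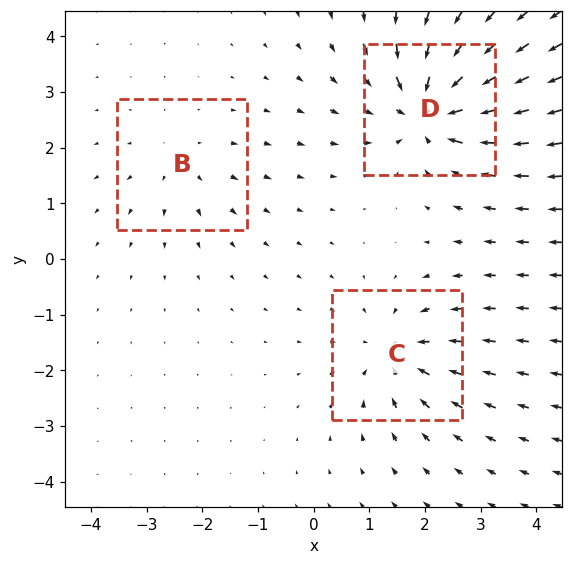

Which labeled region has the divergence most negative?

Divergence at each region's feature centre — B: about +2, C: about -4, D: about -6. Region D is most negative.

D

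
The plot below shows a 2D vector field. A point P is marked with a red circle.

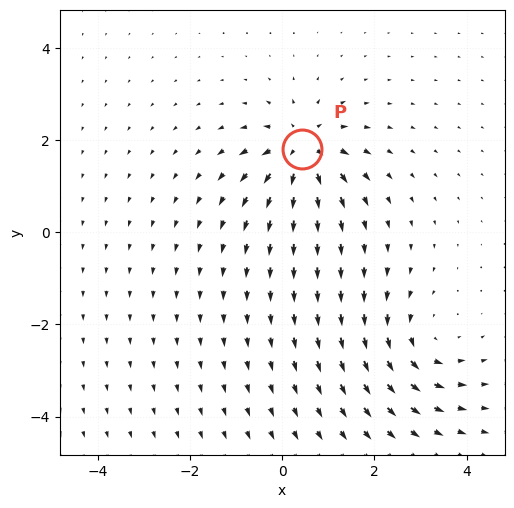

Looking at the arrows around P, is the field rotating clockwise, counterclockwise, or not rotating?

Near P at (0.4, 1.8) the arrows show no circulation. The curl there is ≈0.

not rotating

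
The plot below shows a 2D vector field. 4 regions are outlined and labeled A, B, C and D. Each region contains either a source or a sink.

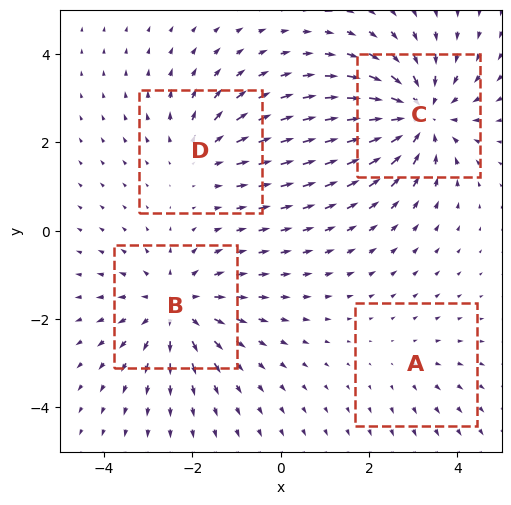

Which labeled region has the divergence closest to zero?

Divergence at each region's feature centre — A: about +2, B: about +5, C: about -6, D: about +3. Region A is closest to zero.

A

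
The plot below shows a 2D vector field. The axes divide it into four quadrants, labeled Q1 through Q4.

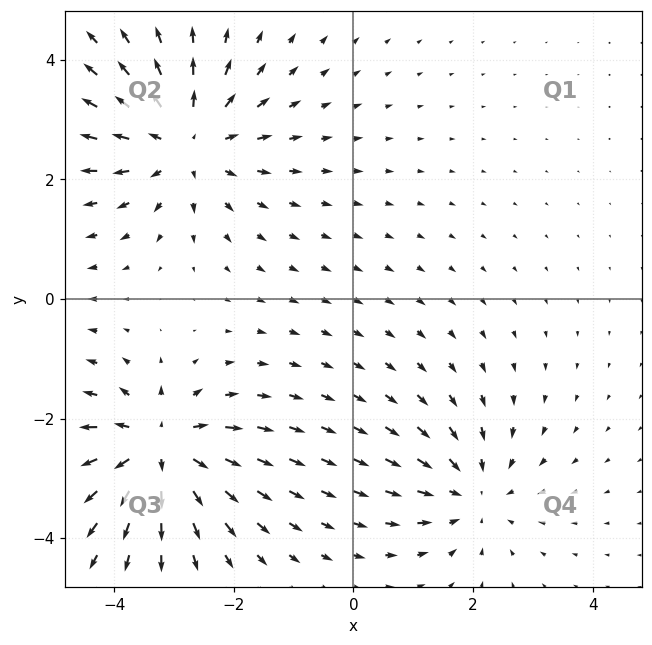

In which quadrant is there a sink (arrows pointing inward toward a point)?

Q4

The sink sits at approximately (2.0, -3.3), which lies in quadrant Q4. The divergence there is about -3, negative as expected for a sink.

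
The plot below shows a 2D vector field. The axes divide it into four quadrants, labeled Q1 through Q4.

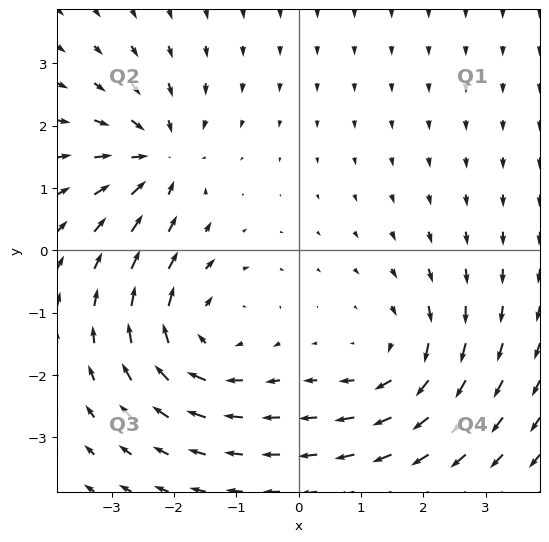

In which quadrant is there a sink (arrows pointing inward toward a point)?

The sink sits at approximately (-2.3, 1.5), which lies in quadrant Q2. The divergence there is about -4, negative as expected for a sink.

Q2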